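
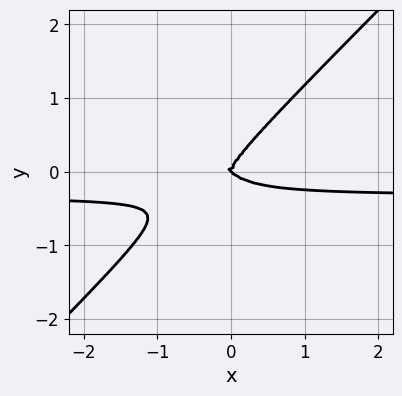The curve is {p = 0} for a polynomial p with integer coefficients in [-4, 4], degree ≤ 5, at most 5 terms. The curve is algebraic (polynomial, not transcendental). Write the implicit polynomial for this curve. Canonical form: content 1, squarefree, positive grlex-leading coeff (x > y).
deg p = 4. The shape is more complex than any degree-3 curve.
Observable constraints: it meets the y-axis at y = 0 (among the integer gridlines); it meets the x-axis at x = 0 (among the integer gridlines).
Solving for integer coefficients yields p as stated.

3*x^3*y - 3*y^4 + x^3 + x^2*y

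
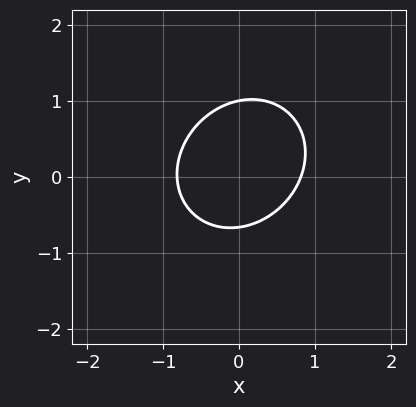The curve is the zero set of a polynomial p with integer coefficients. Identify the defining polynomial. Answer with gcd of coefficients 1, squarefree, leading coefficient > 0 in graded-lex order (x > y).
3*x^2 - x*y + 3*y^2 - y - 2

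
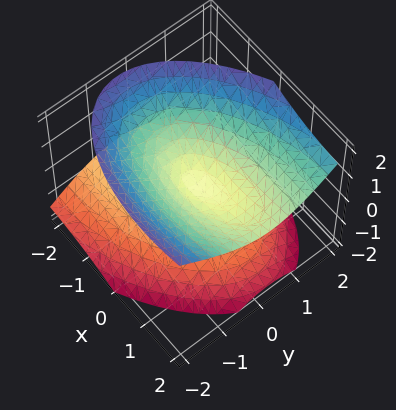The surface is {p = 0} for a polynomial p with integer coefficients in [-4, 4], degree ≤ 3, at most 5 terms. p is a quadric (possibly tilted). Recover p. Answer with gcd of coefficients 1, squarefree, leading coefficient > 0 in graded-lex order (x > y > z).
(a) deg p = 2.
(b) Reading off the gridlines: one x-axis crossing is at x = 0; it meets the z-axis at z = 0 (among the integer gridlines); it meets the y-axis at y = 0 (among the integer gridlines).
(c) Fitting integer coefficients to these (and the overall shape) gives p.

x^2 - x*y - 2*x*z + 3*y^2 - 3*z^2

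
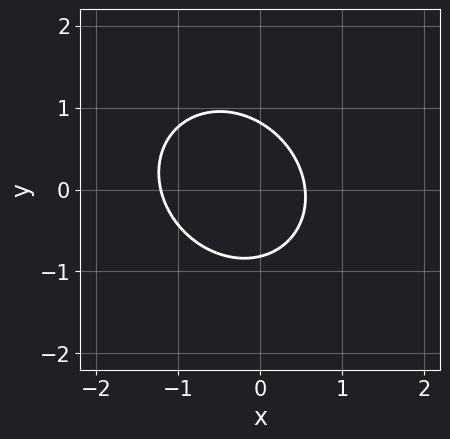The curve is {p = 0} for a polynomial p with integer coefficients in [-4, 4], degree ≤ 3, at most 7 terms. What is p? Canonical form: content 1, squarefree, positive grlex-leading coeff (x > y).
(a) Degree: no degree-1 curve has this shape, so deg p = 2.
(b) Solving for integer coefficients yields p as stated.

3*x^2 + x*y + 3*y^2 + 2*x - 2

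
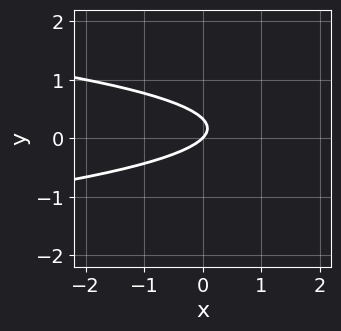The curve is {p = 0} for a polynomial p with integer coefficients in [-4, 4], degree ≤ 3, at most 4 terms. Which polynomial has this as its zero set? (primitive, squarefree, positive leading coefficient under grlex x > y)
First, degree: a generic line meets the curve in up to 2 points, so deg p = 2.
Then, observable constraints: it crosses the x-axis at the gridline x = 0; it crosses the y-axis at the gridline y = 0.
Finally, solving for integer coefficients yields p as stated.

3*y^2 + x - y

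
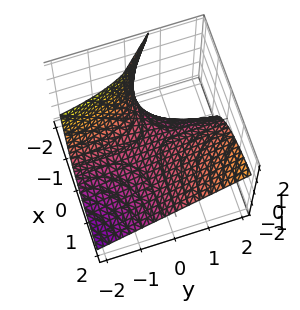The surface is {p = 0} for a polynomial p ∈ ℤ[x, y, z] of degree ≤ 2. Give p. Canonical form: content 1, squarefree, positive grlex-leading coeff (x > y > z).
Degree: a generic line meets the surface in up to 2 points, so deg p = 2.
From the visible intercepts: every point of the y-axis in the box is on the surface; it crosses the z-axis at the gridline z = 0; the visible x-axis segment lies entirely on the surface.
Solving for integer coefficients yields p as stated.

2*x*y - 2*x*z - 3*z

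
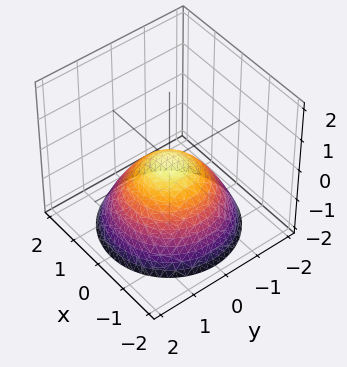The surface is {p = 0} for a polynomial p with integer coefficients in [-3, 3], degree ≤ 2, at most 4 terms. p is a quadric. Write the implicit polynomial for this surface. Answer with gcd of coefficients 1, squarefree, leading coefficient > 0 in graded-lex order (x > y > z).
2*x^2 + 2*y^2 + 3*z

First, degree: a paraboloid; a quadric, so deg p = 2.
Then, symmetries: the z-axis is an axis of rotation, so x and y enter only as x² + y².
Next, against the integer gridlines: it meets the z-axis at z = 0 (among the integer gridlines); it crosses the y-axis at the gridline y = 0.
Finally, assembling these constraints gives the stated polynomial.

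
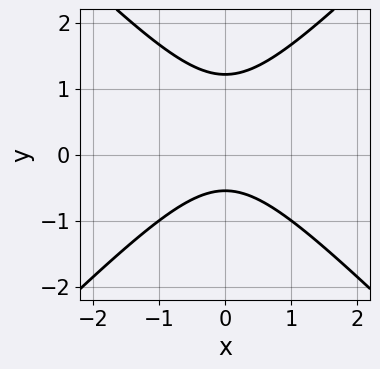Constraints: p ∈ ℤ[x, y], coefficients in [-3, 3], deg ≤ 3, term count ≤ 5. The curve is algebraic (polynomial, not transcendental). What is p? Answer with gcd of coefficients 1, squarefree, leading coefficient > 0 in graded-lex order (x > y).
3*x^2 - 3*y^2 + 2*y + 2

The degree is 2 — no degree-1 curve has this shape.
Symmetries: the x ↦ −x reflection is a symmetry, so x appears only in even powers.
From the visible intercepts: the curve avoids every integer x-axis point in the box.
Fitting integer coefficients to these (and the overall shape) gives p.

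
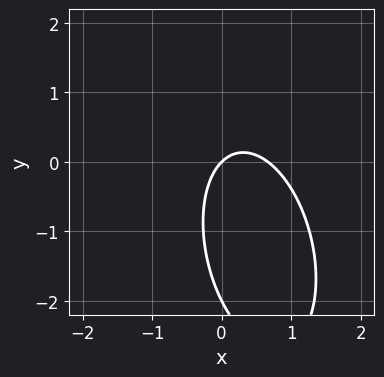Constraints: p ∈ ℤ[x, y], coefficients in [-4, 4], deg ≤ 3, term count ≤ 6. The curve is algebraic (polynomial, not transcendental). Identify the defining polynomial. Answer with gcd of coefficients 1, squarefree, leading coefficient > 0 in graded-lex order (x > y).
3*x^2 + x*y + y^2 - 2*x + 2*y

1. deg p = 2. No degree-1 curve has this shape.
2. Checking where it meets the axes: it crosses the x-axis at the gridline x = 0; among the integer gridlines, it crosses the y-axis at y ∈ {-2, 0}.
3. Together with the visible shape, these determine p as stated.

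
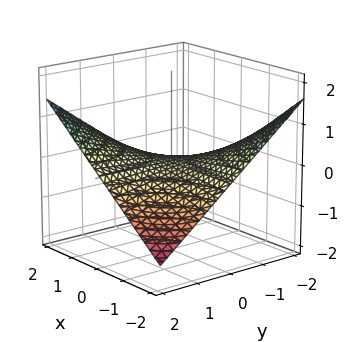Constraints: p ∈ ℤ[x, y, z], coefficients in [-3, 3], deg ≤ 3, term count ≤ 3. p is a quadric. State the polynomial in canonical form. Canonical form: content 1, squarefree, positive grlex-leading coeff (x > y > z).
x*y - 3*z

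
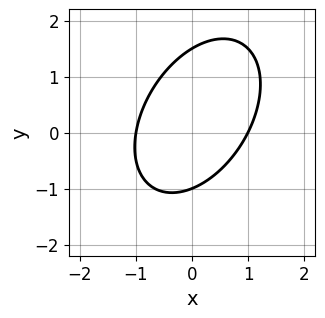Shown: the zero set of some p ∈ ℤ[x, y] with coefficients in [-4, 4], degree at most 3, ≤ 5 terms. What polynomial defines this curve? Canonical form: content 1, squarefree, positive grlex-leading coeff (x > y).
3*x^2 - 2*x*y + 2*y^2 - y - 3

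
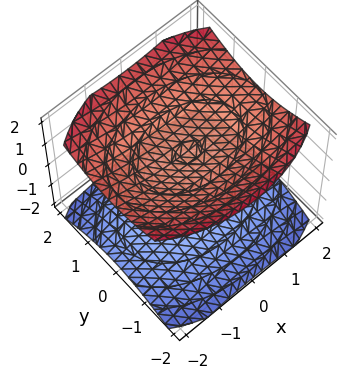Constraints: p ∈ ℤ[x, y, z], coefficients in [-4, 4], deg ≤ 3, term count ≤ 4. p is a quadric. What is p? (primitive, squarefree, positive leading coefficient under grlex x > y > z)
1. There are 2 components. They look like related sheets of one shape, so recover p as a whole.
2. deg p = 2. Two separate bowl-shaped sheets opening away from each other; a quadric.
3. Symmetries: the x ↦ −x reflection is a symmetry, so x appears only in even powers; the y ↦ −y reflection is a symmetry, so y appears only in even powers; mirror symmetry z ↦ −z ⇒ only even powers of z.
4. From the axis intercepts and sections: among the integer gridlines, it crosses the z-axis at z ∈ {-1, 1}; the surface avoids every integer x-axis point in the box; it misses every integer gridline on the y-axis.
5. These observations pin down the coefficients.

x^2 + 2*y^2 - 3*z^2 + 3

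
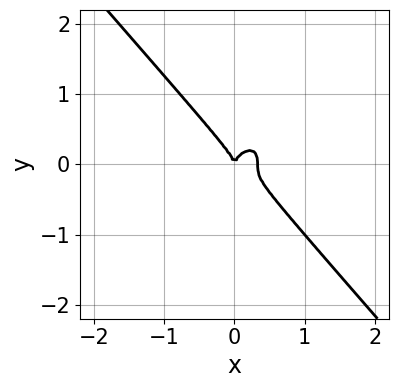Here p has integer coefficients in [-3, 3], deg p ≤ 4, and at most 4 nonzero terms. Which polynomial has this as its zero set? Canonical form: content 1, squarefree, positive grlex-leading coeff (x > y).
3*x^3 + 2*y^3 - x^2

First, deg p = 3. The shape is more complex than any degree-2 curve.
Next, checking where it meets the axes: it meets the x-axis at x = 0 (among the integer gridlines); it meets the y-axis at y = 0 (among the integer gridlines).
Finally, assembling these constraints gives the stated polynomial.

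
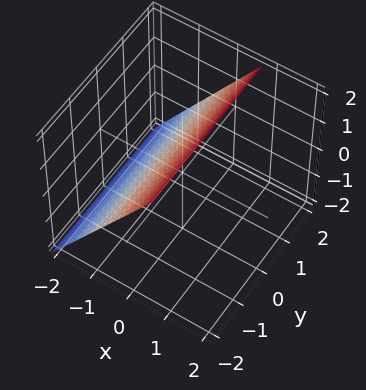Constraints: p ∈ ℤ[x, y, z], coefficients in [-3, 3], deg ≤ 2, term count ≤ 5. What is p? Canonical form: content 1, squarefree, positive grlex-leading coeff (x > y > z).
3*x - 2*z + 2

(a) Degree: the surface is flat (a plane), so deg p = 1.
(b) From the visible intercepts: it meets the z-axis at z = 1 (among the integer gridlines); the surface avoids every integer y-axis point in the box.
(c) Solving for integer coefficients yields p as stated.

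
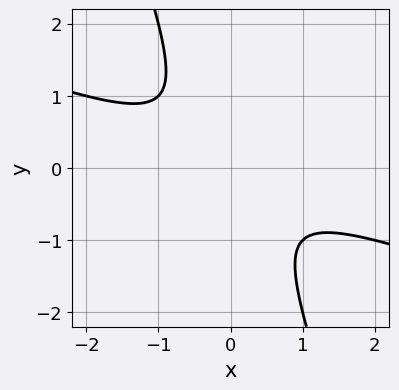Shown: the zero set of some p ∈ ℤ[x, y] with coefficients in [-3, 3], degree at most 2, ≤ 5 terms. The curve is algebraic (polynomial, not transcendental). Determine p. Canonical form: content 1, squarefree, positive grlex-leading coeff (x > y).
x^2 + 3*x*y + y^2 + 1

1. deg p = 2. A generic line meets the curve in up to 2 points.
2. Reading off the gridlines: no x-intercept at any integer in the box; no y-intercept at any integer in the box.
3. Matching integer coefficients to the picture gives p.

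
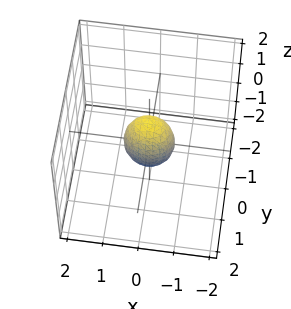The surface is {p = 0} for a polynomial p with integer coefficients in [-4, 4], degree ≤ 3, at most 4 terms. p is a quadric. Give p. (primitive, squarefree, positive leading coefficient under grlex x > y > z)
(a) Degree: a closed, bounded, convex surface; a quadric, so deg p = 2.
(b) Symmetries: it's symmetric under z → −z, forcing even powers of z; it's symmetric under y → −y, forcing even powers of y; it's symmetric under x → −x, forcing even powers of x.
(c) Checking where it meets the axes: among the integer gridlines, it crosses the z-axis at z ∈ {-1, 1}.
(d) Solving for integer coefficients yields p as stated.

2*x^2 + 3*y^2 + z^2 - 1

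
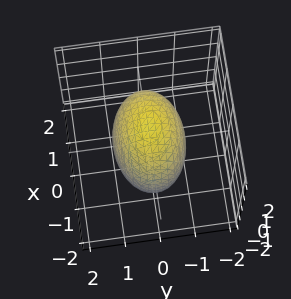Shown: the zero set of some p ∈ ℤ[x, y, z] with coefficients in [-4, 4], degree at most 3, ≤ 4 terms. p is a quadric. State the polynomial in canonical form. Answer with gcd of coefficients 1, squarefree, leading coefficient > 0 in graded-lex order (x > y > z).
Degree: bounded and convex; a quadric, so deg p = 2.
Symmetries: the x ↦ −x reflection is a symmetry, so x appears only in even powers; the z ↦ −z reflection is a symmetry, so z appears only in even powers; the y ↦ −y reflection is a symmetry, so y appears only in even powers.
Observable constraints: among the integer gridlines, it crosses the y-axis at y ∈ {-1, 1}.
The integer polynomial consistent with all of this is the stated p.

x^2 + 2*y^2 + z^2 - 2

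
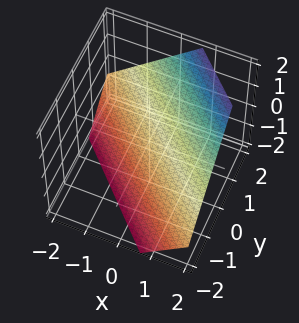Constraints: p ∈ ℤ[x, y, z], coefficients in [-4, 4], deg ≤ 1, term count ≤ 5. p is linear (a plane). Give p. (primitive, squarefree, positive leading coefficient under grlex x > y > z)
The degree is 1 — every cross-section is a straight line — this is a plane.
Matching integer coefficients to the picture gives p.

3*x + 3*y - 3*z - 2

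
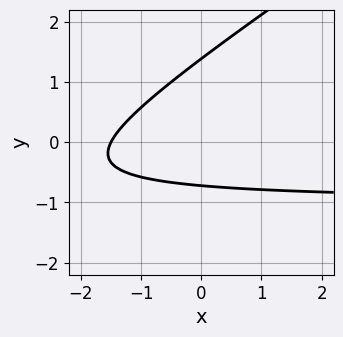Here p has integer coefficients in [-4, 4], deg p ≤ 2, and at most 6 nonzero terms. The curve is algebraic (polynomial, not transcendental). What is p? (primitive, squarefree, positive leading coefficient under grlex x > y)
1. Degree: a generic line meets the curve in up to 2 points, so deg p = 2.
2. Matching integer coefficients to the picture gives p.

2*x*y - 3*y^2 + 2*x + 2*y + 3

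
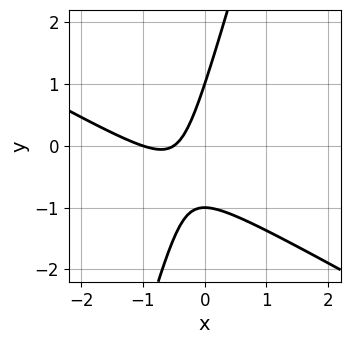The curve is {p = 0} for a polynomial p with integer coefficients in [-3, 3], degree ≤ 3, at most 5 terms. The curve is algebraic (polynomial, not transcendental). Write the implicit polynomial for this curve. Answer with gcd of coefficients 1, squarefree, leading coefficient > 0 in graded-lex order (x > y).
2*x^2 + 3*x*y - y^2 + 3*x + 1

(a) Degree: a generic line meets the curve in up to 2 points, so deg p = 2.
(b) From the axis intercepts and sections: one x-axis crossing is at x = -1; the y-axis gridline crossings are at y ∈ {-1, 1}.
(c) The integer polynomial consistent with all of this is the stated p.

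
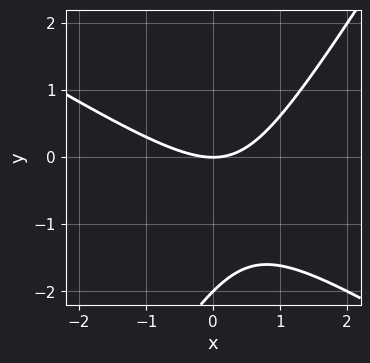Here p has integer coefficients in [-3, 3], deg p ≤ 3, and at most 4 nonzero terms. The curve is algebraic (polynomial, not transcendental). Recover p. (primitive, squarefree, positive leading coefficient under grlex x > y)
x^2 + x*y - y^2 - 2*y

Degree: no degree-1 curve has this shape, so deg p = 2.
Against the integer gridlines: among the integer gridlines, it crosses the y-axis at y ∈ {-2, 0}; one x-axis crossing is at x = 0.
Together with the visible shape, these determine p as stated.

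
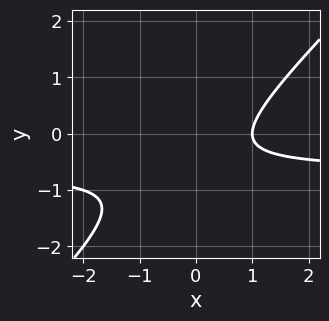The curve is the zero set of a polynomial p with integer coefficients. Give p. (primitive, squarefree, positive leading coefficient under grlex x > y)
3*x*y - 3*y^2 + 2*x - 3*y - 2

1. The degree is 2 — a generic line meets the curve in up to 2 points.
2. Observable constraints: it misses every integer gridline on the y-axis; one x-axis crossing is at x = 1.
3. Solving for integer coefficients yields p as stated.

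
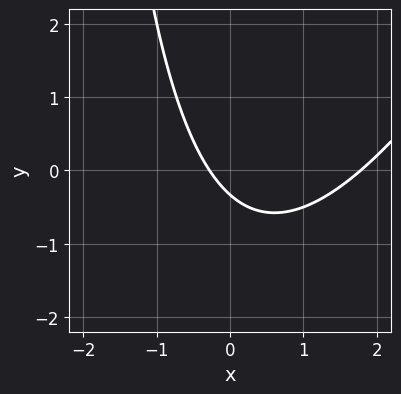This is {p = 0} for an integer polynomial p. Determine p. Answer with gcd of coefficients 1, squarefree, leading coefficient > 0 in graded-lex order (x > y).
First, degree: no degree-1 curve has this shape, so deg p = 2.
Finally, putting this together gives p.

2*x^2 - x*y - 3*x - 3*y - 1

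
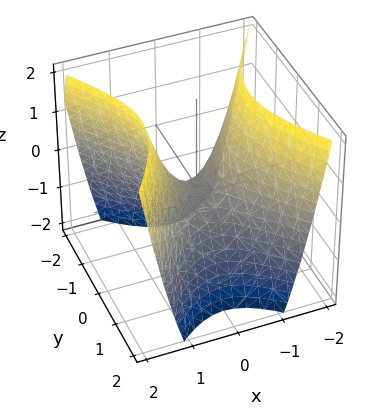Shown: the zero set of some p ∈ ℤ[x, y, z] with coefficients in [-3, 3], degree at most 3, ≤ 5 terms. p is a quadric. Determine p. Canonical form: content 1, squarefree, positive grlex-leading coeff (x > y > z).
3*x^2 - 2*y^2 - 2*z

1. The degree is 2 — a hyperbolic paraboloid; a quadric.
2. Symmetries: mirror symmetry x ↦ −x ⇒ only even powers of x; the y ↦ −y reflection is a symmetry, so y appears only in even powers.
3. From the visible intercepts: it crosses the x-axis at the gridline x = 0; it meets the z-axis at z = 0 (among the integer gridlines); one y-axis crossing is at y = 0.
4. Matching integer coefficients to the picture gives p.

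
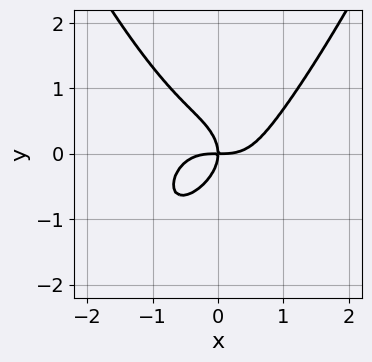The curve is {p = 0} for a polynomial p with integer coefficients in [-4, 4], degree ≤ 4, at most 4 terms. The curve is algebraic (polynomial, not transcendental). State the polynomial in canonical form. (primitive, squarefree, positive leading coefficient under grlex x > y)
First, degree: no degree-3 curve has this shape, so deg p = 4.
Next, against the integer gridlines: one y-axis crossing is at y = 0; one x-axis crossing is at x = 0.
Finally, solving for integer coefficients yields p as stated.

x^4 - y^3 - x*y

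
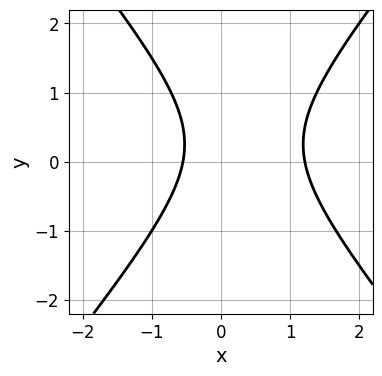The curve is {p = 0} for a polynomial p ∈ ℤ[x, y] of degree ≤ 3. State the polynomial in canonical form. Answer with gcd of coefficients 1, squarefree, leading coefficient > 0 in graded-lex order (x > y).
3*x^2 - 2*y^2 - 2*x + y - 2

(a) Degree: no degree-1 curve has this shape, so deg p = 2.
(b) Checking where it meets the axes: it misses every integer gridline on the y-axis.
(c) The integer polynomial consistent with all of this is the stated p.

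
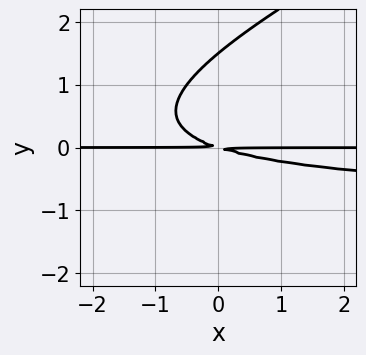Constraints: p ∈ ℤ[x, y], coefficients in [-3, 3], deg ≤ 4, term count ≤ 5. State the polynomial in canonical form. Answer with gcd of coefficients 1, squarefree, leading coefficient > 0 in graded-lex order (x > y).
First, deg p = 3. The shape is more complex than any degree-2 curve.
Next, against the integer gridlines: every point of the x-axis in the box is on the curve.
Finally, matching integer coefficients to the picture gives p.

x*y^2 - 2*y^3 + x*y + 3*y^2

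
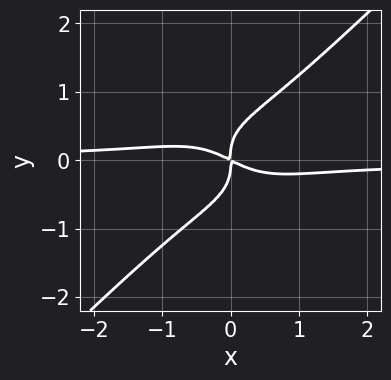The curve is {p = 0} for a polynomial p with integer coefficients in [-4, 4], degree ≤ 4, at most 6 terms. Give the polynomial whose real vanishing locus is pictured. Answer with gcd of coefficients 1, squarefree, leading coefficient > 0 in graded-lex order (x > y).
(a) The degree is 4 — the shape is more complex than any degree-3 curve.
(b) Reading off the gridlines: it meets the x-axis at x = 0 (among the integer gridlines); one y-axis crossing is at y = 0.
(c) Assembling these constraints gives the stated polynomial.

3*x^3*y - 3*y^4 + x^2 + 2*x*y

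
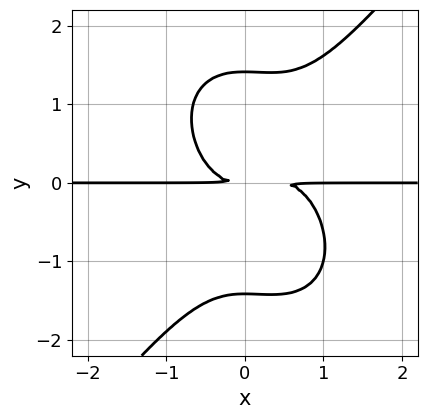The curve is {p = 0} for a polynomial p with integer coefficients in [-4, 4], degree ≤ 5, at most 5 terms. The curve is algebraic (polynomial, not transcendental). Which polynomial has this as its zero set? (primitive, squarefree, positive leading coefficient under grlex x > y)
2*x^3*y - y^4 - x^2*y + 2*y^2

1. deg p = 4. No degree-3 curve has this shape.
2. Against the integer gridlines: the visible x-axis segment lies entirely on the curve.
3. Fitting integer coefficients to these (and the overall shape) gives p.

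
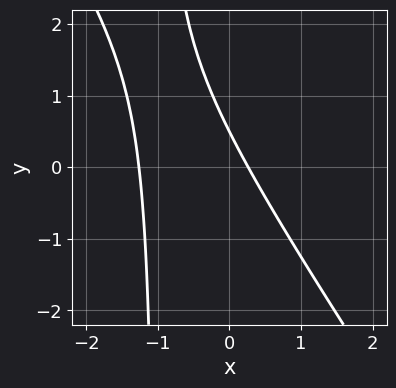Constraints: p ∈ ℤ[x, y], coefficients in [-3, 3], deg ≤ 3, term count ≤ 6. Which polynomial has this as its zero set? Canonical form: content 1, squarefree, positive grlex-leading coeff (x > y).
3*x^2 + 2*x*y + 3*x + 2*y - 1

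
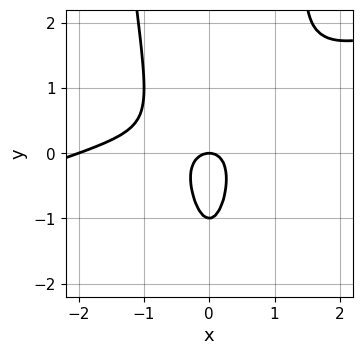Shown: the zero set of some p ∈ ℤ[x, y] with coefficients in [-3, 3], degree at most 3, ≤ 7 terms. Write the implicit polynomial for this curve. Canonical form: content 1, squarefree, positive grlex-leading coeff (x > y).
x^3 - 3*x^2*y + 2*x^2 + y^2 + y

Degree: a generic line meets the curve in up to 3 points, so deg p = 3.
Reading off the gridlines: the y-axis gridline crossings are at y ∈ {-1, 0}; among the integer gridlines, it crosses the x-axis at x ∈ {-2, 0}.
Assembling these constraints gives the stated polynomial.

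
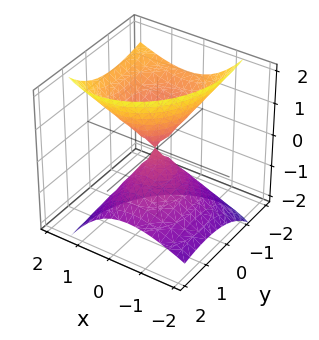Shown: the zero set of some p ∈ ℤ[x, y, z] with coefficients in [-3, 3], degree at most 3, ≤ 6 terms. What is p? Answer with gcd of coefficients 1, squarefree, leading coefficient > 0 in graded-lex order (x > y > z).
First, there are 2 components. Treating them together as one polynomial.
Next, deg p = 2. The shape is more complex than any degree-1 surface.
Next, from the axis intercepts and sections: it crosses the y-axis at the gridline y = 0; one x-axis crossing is at x = 0.
Finally, assembling these constraints gives the stated polynomial.

3*x^2 - 3*x*z + 2*y^2 + 3*y*z - 2*z^2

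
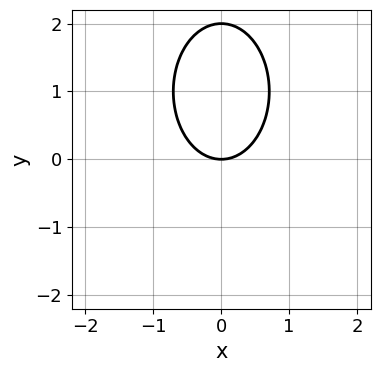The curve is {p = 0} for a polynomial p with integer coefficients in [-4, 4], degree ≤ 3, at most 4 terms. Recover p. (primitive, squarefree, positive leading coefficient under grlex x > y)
(a) The degree is 2 — a generic line meets the curve in up to 2 points.
(b) Symmetries: mirror symmetry x ↦ −x ⇒ only even powers of x.
(c) From the axis intercepts and sections: the y-axis gridline crossings are at y ∈ {0, 2}; it crosses the x-axis at the gridline x = 0.
(d) Matching integer coefficients to the picture gives p.

2*x^2 + y^2 - 2*y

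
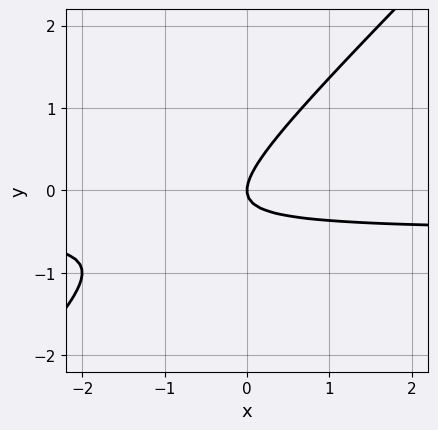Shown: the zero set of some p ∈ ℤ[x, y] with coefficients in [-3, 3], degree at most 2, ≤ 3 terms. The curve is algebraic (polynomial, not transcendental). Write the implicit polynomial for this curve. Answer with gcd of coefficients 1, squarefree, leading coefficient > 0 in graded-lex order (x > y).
2*x*y - 2*y^2 + x

First, degree: no degree-1 curve has this shape, so deg p = 2.
Then, against the integer gridlines: it meets the y-axis at y = 0 (among the integer gridlines); it meets the x-axis at x = 0 (among the integer gridlines).
Finally, these observations pin down the coefficients.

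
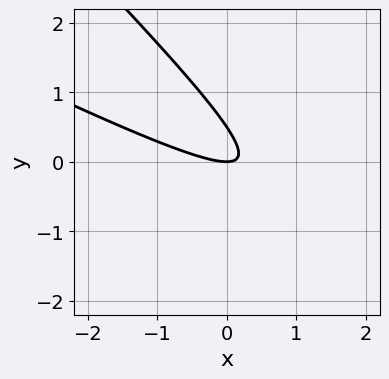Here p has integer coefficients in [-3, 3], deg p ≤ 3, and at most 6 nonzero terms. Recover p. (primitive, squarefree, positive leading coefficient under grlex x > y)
Degree: the shape is more complex than any degree-1 curve, so deg p = 2.
From the visible intercepts: it meets the x-axis at x = 0 (among the integer gridlines); one y-axis crossing is at y = 0.
Solving for integer coefficients yields p as stated.

x^2 + 3*x*y + 2*y^2 - y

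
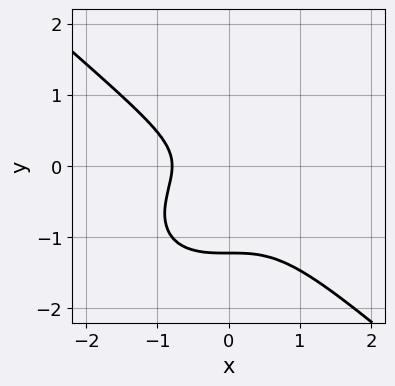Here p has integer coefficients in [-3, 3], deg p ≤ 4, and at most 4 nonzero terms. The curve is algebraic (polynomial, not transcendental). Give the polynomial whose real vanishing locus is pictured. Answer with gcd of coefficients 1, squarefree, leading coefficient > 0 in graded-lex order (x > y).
First, degree: a generic line meets the curve in up to 3 points, so deg p = 3.
Finally, putting this together gives p.

2*x^3 + 3*y^3 + 3*y^2 + 1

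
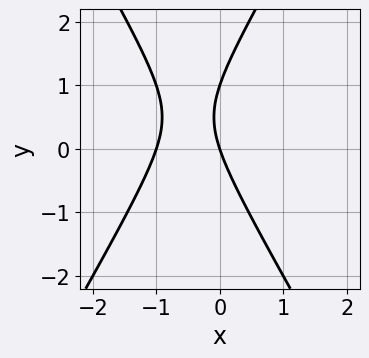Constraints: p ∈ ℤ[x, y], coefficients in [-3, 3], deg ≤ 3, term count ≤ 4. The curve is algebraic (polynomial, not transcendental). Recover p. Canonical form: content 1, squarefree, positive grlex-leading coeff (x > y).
3*x^2 - y^2 + 3*x + y

(a) deg p = 2.
(b) From the visible intercepts: among the integer gridlines, it crosses the y-axis at y ∈ {0, 1}; the x-axis gridline crossings are at x ∈ {-1, 0}.
(c) The integer polynomial consistent with all of this is the stated p.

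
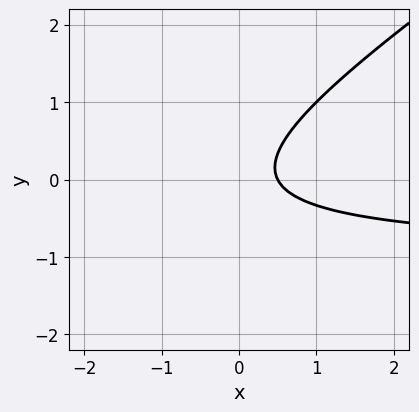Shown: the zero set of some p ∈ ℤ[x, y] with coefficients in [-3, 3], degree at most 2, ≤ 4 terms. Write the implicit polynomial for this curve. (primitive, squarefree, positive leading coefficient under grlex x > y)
2*x*y - 3*y^2 + 2*x - 1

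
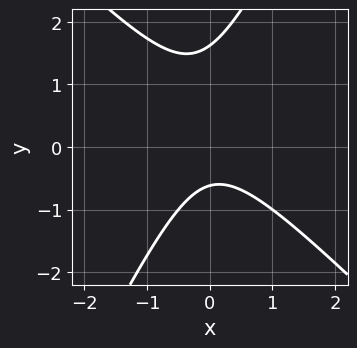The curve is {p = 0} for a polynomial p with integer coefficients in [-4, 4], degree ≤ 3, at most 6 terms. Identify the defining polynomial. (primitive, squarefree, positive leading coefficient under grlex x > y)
(a) Degree: the shape is more complex than any degree-1 curve, so deg p = 2.
(b) Observable constraints: no x-intercept at any integer in the box.
(c) Putting this together gives p.

2*x^2 + x*y - y^2 + y + 1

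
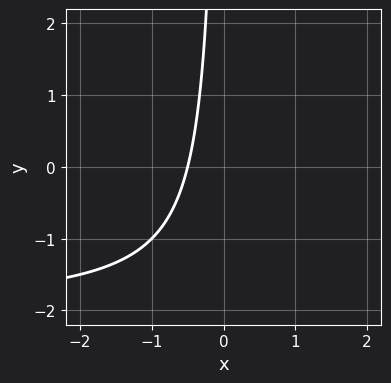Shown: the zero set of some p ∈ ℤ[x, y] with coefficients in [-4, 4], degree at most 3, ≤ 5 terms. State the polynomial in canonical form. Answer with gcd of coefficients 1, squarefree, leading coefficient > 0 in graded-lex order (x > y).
x*y + 2*x + 1

First, the degree is 2 — no degree-1 curve has this shape.
Next, from the axis intercepts and sections: the curve avoids every integer y-axis point in the box.
Finally, putting this together gives p.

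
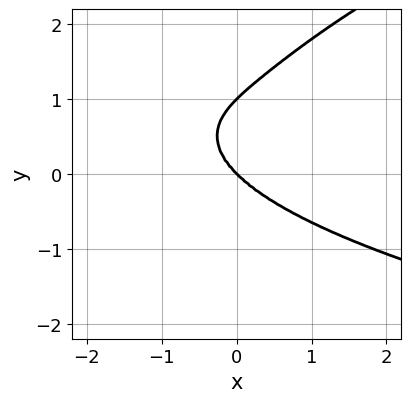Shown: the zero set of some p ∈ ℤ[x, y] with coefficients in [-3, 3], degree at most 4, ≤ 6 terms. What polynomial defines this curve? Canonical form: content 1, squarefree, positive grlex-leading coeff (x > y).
2*x^2*y^2 - 3*x*y^3 + 3*y^4 - 3*x^3 - 3*y^3

(a) Degree: the shape is more complex than any degree-3 curve, so deg p = 4.
(b) From the visible intercepts: the y-axis gridline crossings are at y ∈ {0, 1}; it crosses the x-axis at the gridline x = 0.
(c) These observations pin down the coefficients.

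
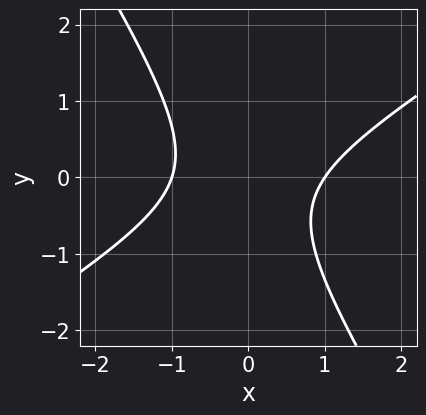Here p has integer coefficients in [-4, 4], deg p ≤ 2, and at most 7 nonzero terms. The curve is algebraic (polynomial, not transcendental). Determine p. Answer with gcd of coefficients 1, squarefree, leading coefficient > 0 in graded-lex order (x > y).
The degree is 2 — no degree-1 curve has this shape.
Against the integer gridlines: the x-axis gridline crossings are at x ∈ {-1, 1}; no y-intercept at any integer in the box.
Fitting integer coefficients to these (and the overall shape) gives p.

3*x^2 - 3*x*y - 3*y^2 - y - 3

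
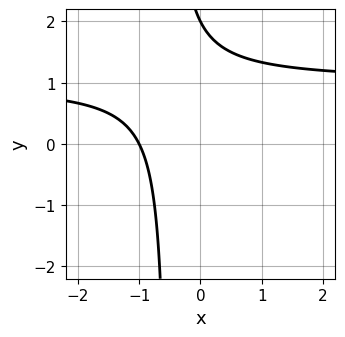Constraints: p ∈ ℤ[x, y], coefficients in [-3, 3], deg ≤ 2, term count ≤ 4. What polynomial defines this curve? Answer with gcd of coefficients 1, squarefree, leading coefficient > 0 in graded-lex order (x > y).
2*x*y - 2*x + y - 2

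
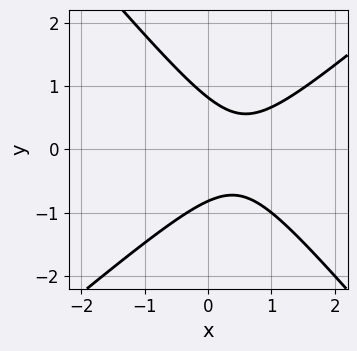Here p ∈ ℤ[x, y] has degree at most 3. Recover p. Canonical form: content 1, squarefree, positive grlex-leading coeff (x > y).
3*x^2 - x*y - 3*y^2 - 3*x + 2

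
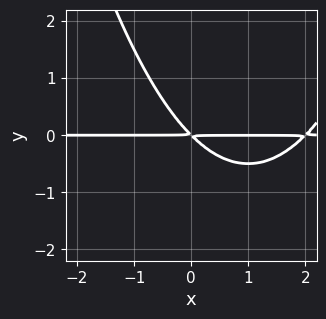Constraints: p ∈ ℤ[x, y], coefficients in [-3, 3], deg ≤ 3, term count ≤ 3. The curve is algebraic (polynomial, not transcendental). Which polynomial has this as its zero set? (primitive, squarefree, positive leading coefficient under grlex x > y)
x^2*y - 2*x*y - 2*y^2

(a) Degree: a generic line meets the curve in up to 3 points, so deg p = 3.
(b) Observable constraints: every point of the x-axis in the box is on the curve.
(c) Together with the visible shape, these determine p as stated.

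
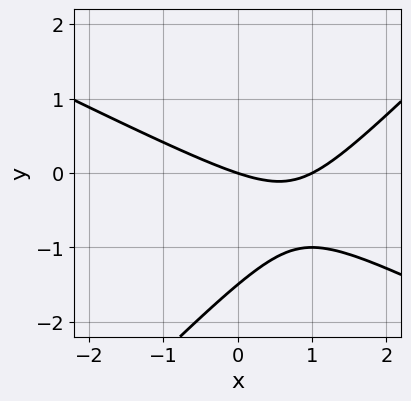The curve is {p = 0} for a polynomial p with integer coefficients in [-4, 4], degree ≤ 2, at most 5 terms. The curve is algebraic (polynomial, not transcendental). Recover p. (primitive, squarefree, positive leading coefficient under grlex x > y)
x^2 + x*y - 2*y^2 - x - 3*y

1. The degree is 2 — no degree-1 curve has this shape.
2. From the visible intercepts: one y-axis crossing is at y = 0; among the integer gridlines, it crosses the x-axis at x ∈ {0, 1}.
3. Assembling these constraints gives the stated polynomial.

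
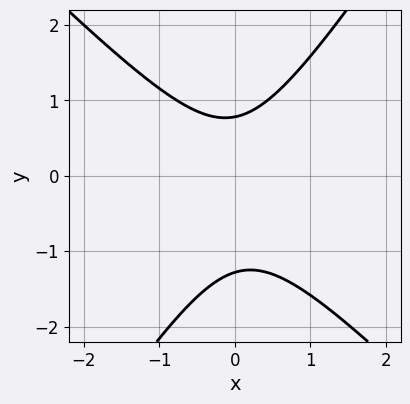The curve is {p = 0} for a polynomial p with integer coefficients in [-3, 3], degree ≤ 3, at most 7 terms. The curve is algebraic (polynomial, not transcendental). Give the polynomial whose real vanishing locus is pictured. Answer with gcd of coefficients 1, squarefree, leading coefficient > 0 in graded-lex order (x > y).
3*x^2 + x*y - 2*y^2 - y + 2

(a) Degree: a generic line meets the curve in up to 2 points, so deg p = 2.
(b) From the axis intercepts and sections: no x-intercept at any integer in the box.
(c) Assembling these constraints gives the stated polynomial.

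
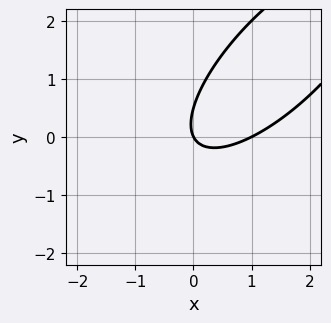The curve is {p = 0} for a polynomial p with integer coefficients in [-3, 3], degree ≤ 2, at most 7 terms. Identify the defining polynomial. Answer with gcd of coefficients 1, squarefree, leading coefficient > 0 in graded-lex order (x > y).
2*x^2 - 3*x*y + 2*y^2 - 2*x - y

(a) The degree is 2 — the shape is more complex than any degree-1 curve.
(b) Checking where it meets the axes: it meets the y-axis at y = 0 (among the integer gridlines); among the integer gridlines, it crosses the x-axis at x ∈ {0, 1}.
(c) Solving for integer coefficients yields p as stated.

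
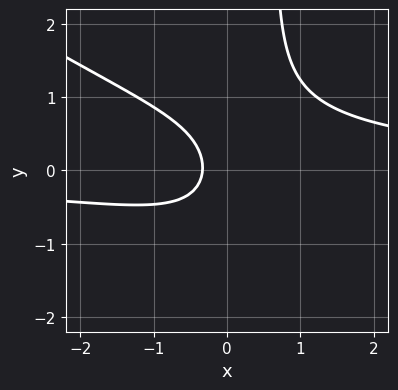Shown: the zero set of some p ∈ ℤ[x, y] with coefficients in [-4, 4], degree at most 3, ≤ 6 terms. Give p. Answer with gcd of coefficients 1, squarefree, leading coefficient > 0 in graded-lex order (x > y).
First, the degree is 3 — no degree-2 curve has this shape.
Next, against the integer gridlines: no y-intercept at any integer in the box.
Finally, matching integer coefficients to the picture gives p.

2*x^2*y + 3*x*y^2 - 2*y^2 - 3*x - 1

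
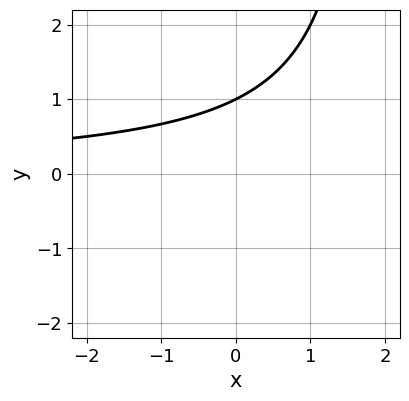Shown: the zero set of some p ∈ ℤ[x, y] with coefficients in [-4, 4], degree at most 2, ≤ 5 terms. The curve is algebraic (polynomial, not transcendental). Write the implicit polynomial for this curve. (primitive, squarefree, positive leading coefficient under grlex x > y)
Degree: a generic line meets the curve in up to 2 points, so deg p = 2.
Against the integer gridlines: it misses every integer gridline on the x-axis; it crosses the y-axis at the gridline y = 1.
Fitting integer coefficients to these (and the overall shape) gives p.

x*y - 2*y + 2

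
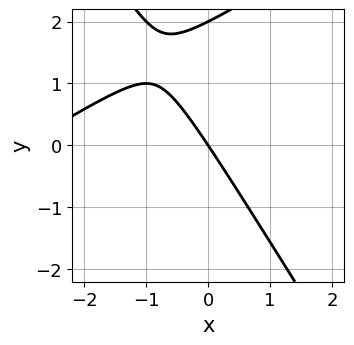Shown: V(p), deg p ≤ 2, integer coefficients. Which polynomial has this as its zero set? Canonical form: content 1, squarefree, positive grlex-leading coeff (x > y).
First, deg p = 2. No degree-1 curve has this shape.
Next, reading off the gridlines: the y-axis gridline crossings are at y ∈ {0, 2}; one x-axis crossing is at x = 0.
Finally, these observations pin down the coefficients.

x^2 - x*y - y^2 + 3*x + 2*y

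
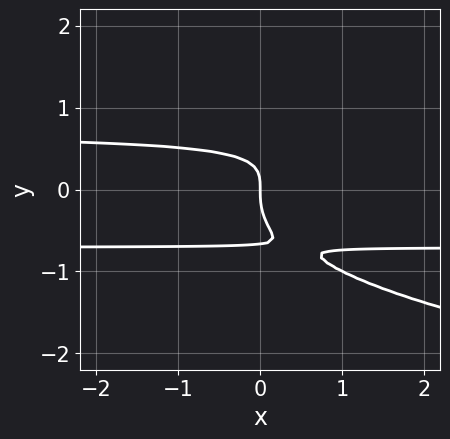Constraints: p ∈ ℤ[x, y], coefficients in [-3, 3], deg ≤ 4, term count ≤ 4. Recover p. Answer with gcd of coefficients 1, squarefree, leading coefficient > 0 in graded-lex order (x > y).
3*y^4 - 2*x*y^2 + 2*y^3 + x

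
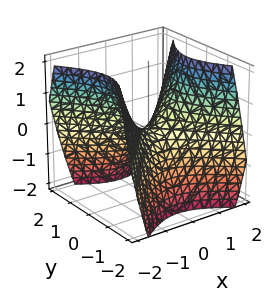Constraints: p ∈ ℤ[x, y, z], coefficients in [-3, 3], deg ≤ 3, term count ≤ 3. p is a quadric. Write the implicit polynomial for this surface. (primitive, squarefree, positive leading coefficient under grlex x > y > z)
(a) deg p = 2.
(b) Symmetries: mirror symmetry x ↦ −x ⇒ only even powers of x; it's symmetric under y → −y, forcing even powers of y.
(c) Checking where it meets the axes: it meets the z-axis at z = 0 (among the integer gridlines); one y-axis crossing is at y = 0; it meets the x-axis at x = 0 (among the integer gridlines).
(d) The integer polynomial consistent with all of this is the stated p.

x^2 - y^2 - z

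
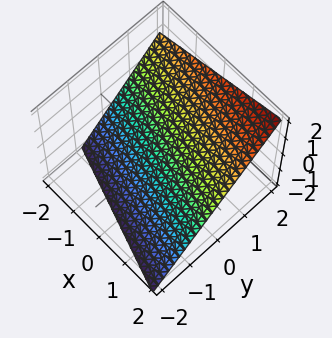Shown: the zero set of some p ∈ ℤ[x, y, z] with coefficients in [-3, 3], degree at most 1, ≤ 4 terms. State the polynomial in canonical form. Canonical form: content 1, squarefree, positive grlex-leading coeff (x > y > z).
x + 3*y - 3*z - 2

1. The degree is 1 — the surface is flat (a plane).
2. Reading off the gridlines: it meets the x-axis at x = 2 (among the integer gridlines).
3. The integer polynomial consistent with all of this is the stated p.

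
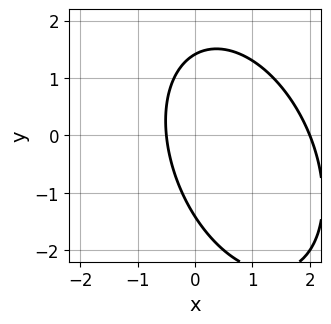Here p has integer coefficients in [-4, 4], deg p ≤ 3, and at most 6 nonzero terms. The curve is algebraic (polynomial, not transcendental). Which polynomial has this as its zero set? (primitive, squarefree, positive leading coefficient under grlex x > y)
2*x^2 + x*y + y^2 - 3*x - 2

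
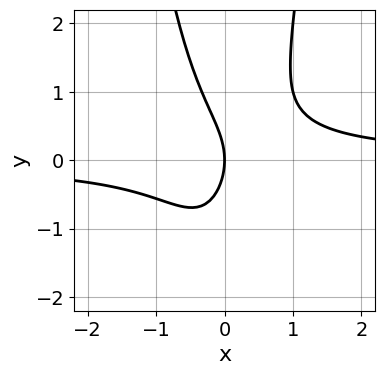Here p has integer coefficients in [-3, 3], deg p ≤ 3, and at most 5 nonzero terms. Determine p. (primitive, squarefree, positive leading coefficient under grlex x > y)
3*x^2*y - y^2 - 2*x

First, the degree is 3 — no degree-2 curve has this shape.
Next, checking where it meets the axes: one y-axis crossing is at y = 0; it meets the x-axis at x = 0 (among the integer gridlines).
Finally, assembling these constraints gives the stated polynomial.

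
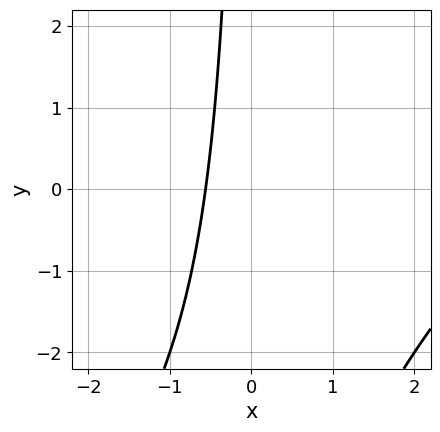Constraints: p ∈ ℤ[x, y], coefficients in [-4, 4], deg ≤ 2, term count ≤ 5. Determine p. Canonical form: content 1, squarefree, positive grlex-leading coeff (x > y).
1. The degree is 2 — no degree-1 curve has this shape.
2. Against the integer gridlines: the curve avoids every integer y-axis point in the box.
3. Matching integer coefficients to the picture gives p.

x^2 - x*y - 3*x - 2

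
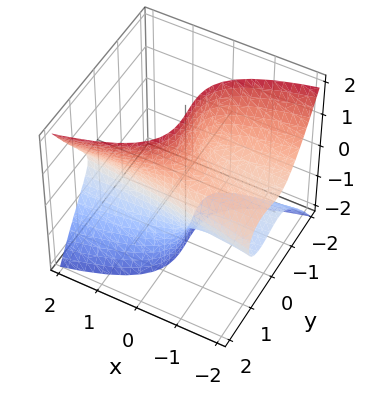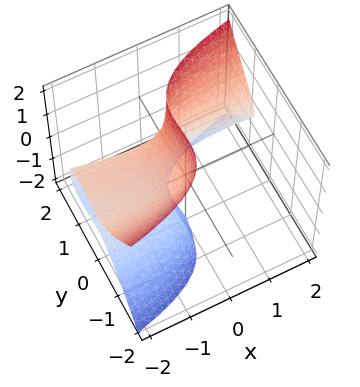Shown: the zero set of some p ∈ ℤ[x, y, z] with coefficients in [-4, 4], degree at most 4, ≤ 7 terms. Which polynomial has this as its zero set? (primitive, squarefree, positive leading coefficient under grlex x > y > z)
x*y^2 - 3*x*z^2 + 3*y^3 - y - 1

First, the degree is 3 — the shape is more complex than any degree-2 surface.
Next, against the integer gridlines: it misses every integer gridline on the z-axis; the surface avoids every integer x-axis point in the box.
Finally, the integer polynomial consistent with all of this is the stated p.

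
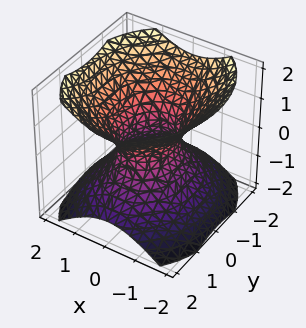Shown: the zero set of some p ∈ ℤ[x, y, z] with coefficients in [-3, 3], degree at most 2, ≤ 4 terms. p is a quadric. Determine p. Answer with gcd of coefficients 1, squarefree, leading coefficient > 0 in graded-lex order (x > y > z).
3*x^2 + 2*y^2 - 3*z^2 - 2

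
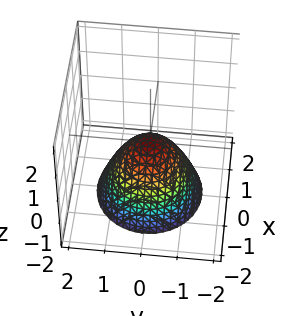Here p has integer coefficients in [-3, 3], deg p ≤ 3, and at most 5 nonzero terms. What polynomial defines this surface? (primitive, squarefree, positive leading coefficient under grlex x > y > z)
x^2 + y^2 + z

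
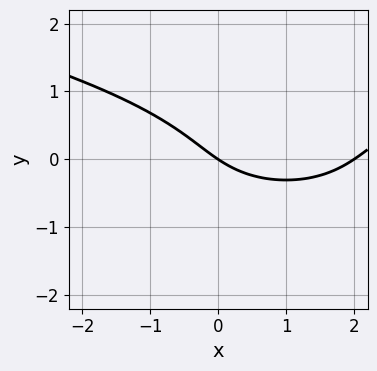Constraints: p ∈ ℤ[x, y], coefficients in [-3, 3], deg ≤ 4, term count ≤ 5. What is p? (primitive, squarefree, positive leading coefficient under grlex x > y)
3*y^3 - x^2 + 2*x + 3*y

(a) deg p = 3. The shape is more complex than any degree-2 curve.
(b) Observable constraints: the x-axis gridline crossings are at x ∈ {0, 2}; one y-axis crossing is at y = 0.
(c) Solving for integer coefficients yields p as stated.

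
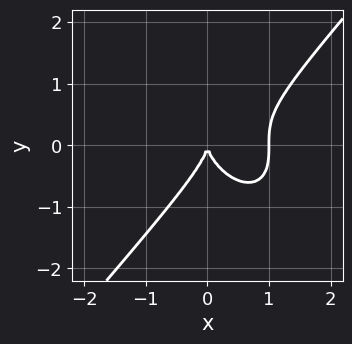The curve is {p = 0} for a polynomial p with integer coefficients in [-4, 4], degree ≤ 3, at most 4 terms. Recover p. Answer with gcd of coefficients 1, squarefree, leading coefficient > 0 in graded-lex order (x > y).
3*x^3 - 2*y^3 - 3*x^2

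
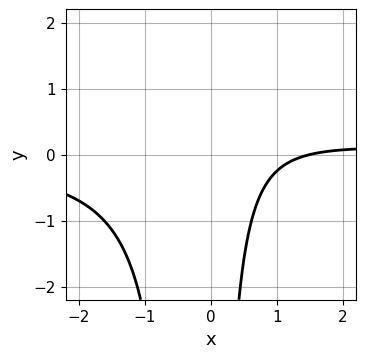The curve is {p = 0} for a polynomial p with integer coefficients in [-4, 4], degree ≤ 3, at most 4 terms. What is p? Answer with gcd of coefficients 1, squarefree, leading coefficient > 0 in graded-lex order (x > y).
3*x^2*y + x*y - 2*x + 3

First, the degree is 3 — no degree-2 curve has this shape.
Then, against the integer gridlines: it misses every integer gridline on the y-axis.
Finally, assembling these constraints gives the stated polynomial.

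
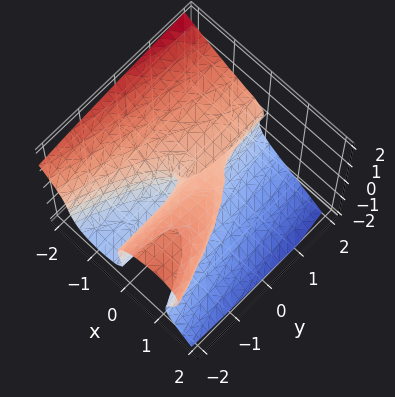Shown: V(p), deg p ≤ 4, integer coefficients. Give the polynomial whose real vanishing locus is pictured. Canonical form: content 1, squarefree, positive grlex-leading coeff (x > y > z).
2*x^3 + 3*z^3 + 2*x*y - 2*x*z - z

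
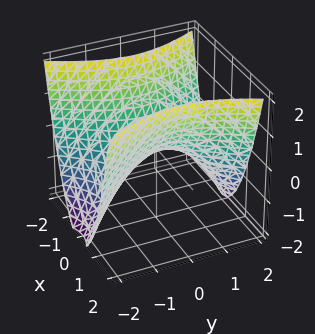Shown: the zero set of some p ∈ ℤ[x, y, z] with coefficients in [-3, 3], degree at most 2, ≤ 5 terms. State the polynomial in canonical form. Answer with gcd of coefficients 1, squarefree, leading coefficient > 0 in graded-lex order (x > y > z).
2*x^2 - y^2 - 2*z

First, deg p = 2.
Then, symmetries: mirror symmetry y ↦ −y ⇒ only even powers of y; the x ↦ −x reflection is a symmetry, so x appears only in even powers.
Then, reading off the gridlines: it crosses the z-axis at the gridline z = 0; it crosses the y-axis at the gridline y = 0; one x-axis crossing is at x = 0.
Finally, solving for integer coefficients yields p as stated.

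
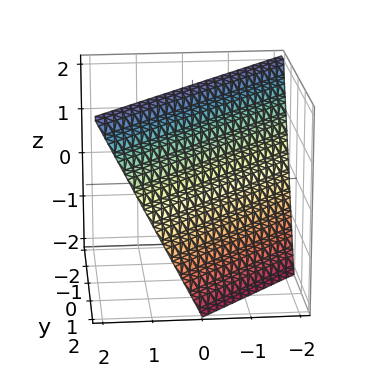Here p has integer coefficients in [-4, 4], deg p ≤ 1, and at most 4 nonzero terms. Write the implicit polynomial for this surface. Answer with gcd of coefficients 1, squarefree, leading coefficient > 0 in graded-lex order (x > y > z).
2*x - 2*y - z + 2

First, deg p = 1.
Next, observable constraints: it meets the x-axis at x = -1 (among the integer gridlines); it meets the y-axis at y = 1 (among the integer gridlines).
Finally, these observations pin down the coefficients.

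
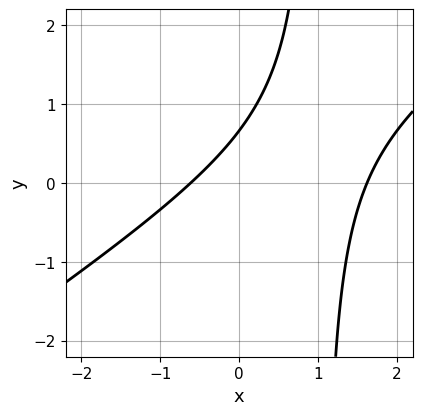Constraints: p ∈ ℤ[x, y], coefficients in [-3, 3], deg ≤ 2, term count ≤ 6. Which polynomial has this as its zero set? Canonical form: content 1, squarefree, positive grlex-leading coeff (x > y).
(a) deg p = 2. The shape is more complex than any degree-1 curve.
(b) Putting this together gives p.

2*x^2 - 3*x*y - 2*x + 3*y - 2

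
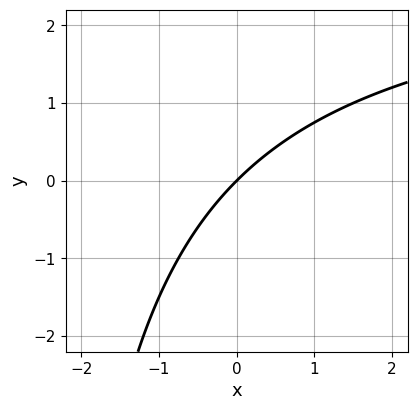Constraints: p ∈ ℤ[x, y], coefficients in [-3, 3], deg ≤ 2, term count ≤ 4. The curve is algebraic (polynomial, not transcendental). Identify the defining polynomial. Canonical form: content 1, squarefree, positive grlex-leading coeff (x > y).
x*y - 3*x + 3*y

First, deg p = 2. A generic line meets the curve in up to 2 points.
Then, from the visible intercepts: it crosses the y-axis at the gridline y = 0; it crosses the x-axis at the gridline x = 0.
Finally, matching integer coefficients to the picture gives p.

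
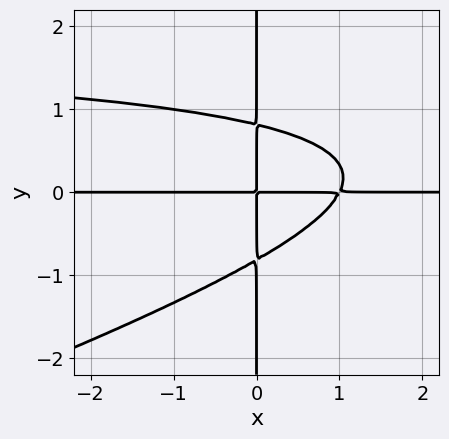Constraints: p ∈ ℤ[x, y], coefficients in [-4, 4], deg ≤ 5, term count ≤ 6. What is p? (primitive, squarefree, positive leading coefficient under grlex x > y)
x^2*y^2 - 3*x*y^3 - 2*x^2*y + 2*x*y

(a) The degree is 4 — a generic line meets the curve in up to 4 points.
(b) Observable constraints: the visible y-axis segment lies entirely on the curve; the visible x-axis segment lies entirely on the curve.
(c) Solving for integer coefficients yields p as stated.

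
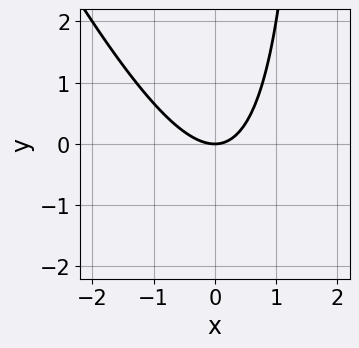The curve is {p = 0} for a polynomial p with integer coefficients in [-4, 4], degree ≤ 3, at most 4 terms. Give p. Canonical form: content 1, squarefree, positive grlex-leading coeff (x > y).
First, degree: the shape is more complex than any degree-1 curve, so deg p = 2.
Next, from the visible intercepts: it meets the x-axis at x = 0 (among the integer gridlines); it meets the y-axis at y = 0 (among the integer gridlines).
Finally, matching integer coefficients to the picture gives p.

2*x^2 + x*y - 2*y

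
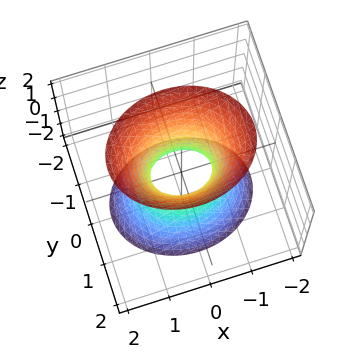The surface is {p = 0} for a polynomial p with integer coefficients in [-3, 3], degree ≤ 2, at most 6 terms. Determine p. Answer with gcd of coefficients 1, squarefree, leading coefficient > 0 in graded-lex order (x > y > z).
1. Degree: one connected sheet with a waist; a quadric, so deg p = 2.
2. Symmetries: mirror symmetry x ↦ −x ⇒ only even powers of x; the y ↦ −y reflection is a symmetry, so y appears only in even powers; mirror symmetry z ↦ −z ⇒ only even powers of z.
3. From the visible intercepts: no z-intercept at any integer in the box.
4. The integer polynomial consistent with all of this is the stated p.

2*x^2 + 3*y^2 - z^2 - 1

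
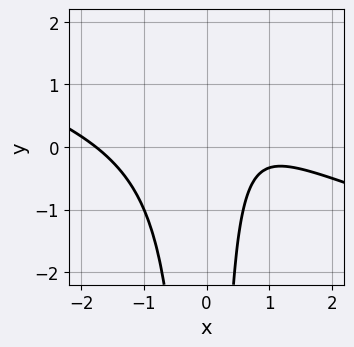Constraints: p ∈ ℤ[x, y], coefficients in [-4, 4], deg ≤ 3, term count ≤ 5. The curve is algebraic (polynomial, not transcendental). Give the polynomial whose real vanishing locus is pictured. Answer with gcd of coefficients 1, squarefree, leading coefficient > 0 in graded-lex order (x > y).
Degree: a generic line meets the curve in up to 3 points, so deg p = 3.
Against the integer gridlines: the curve avoids every integer y-axis point in the box.
The integer polynomial consistent with all of this is the stated p.

x^3 + 3*x^2*y - 2*x + 2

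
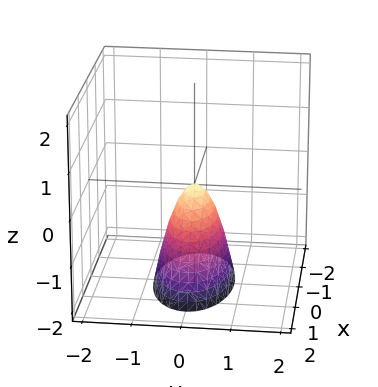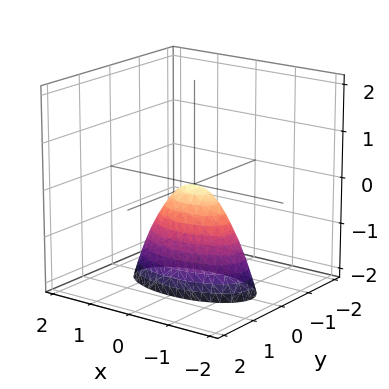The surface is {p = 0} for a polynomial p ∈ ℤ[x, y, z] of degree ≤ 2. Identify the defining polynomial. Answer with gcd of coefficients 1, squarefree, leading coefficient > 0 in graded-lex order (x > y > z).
(a) The degree is 2 — a single bowl opening along one axis; a quadric.
(b) Symmetries: it's symmetric under y → −y, forcing even powers of y; the x ↦ −x reflection is a symmetry, so x appears only in even powers.
(c) From the visible intercepts: one x-axis crossing is at x = 0; it crosses the z-axis at the gridline z = 0.
(d) Assembling these constraints gives the stated polynomial.

x^2 + 3*y^2 + z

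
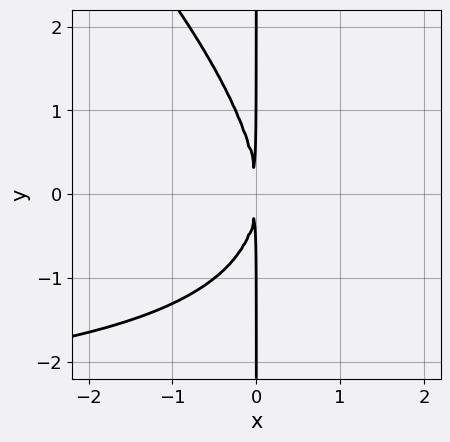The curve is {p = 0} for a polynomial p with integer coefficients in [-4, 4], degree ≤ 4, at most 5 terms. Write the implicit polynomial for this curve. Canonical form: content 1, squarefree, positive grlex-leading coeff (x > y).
x^2*y + x*y^2 + 3*x^2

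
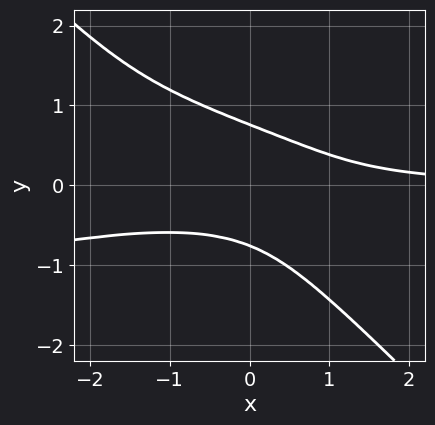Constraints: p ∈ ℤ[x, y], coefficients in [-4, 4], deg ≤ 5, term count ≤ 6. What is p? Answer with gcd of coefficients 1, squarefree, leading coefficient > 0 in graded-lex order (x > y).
3*x*y^3 + 3*y^4 + x^2*y + x*y - 1

Degree: no degree-3 curve has this shape, so deg p = 4.
Reading off the gridlines: it misses every integer gridline on the x-axis.
Together with the visible shape, these determine p as stated.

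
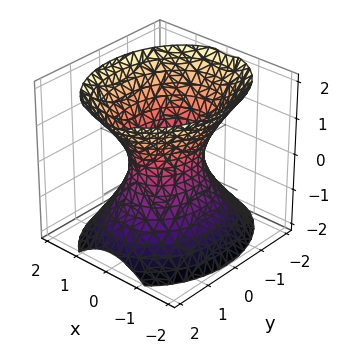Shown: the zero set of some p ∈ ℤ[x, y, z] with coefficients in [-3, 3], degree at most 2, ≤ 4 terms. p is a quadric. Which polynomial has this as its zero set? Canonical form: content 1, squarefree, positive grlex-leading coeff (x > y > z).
3*x^2 + 2*y^2 - 2*z^2 - 2

1. Degree: an hourglass — one-sheet hyperboloid; a quadric, so deg p = 2.
2. Symmetries: the x ↦ −x reflection is a symmetry, so x appears only in even powers; the y ↦ −y reflection is a symmetry, so y appears only in even powers; it's symmetric under z → −z, forcing even powers of z.
3. From the axis intercepts and sections: no z-intercept at any integer in the box; among the integer gridlines, it crosses the y-axis at y ∈ {-1, 1}.
4. Fitting integer coefficients to these (and the overall shape) gives p.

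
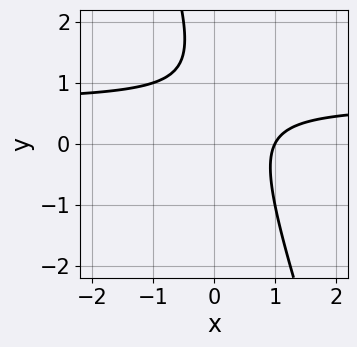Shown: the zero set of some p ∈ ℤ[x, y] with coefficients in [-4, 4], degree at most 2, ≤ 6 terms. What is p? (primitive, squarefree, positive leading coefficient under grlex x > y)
1. The degree is 2 — a generic line meets the curve in up to 2 points.
2. Observable constraints: the curve avoids every integer y-axis point in the box; one x-axis crossing is at x = 1.
3. Together with the visible shape, these determine p as stated.

3*x*y + y^2 - 2*x - 2*y + 2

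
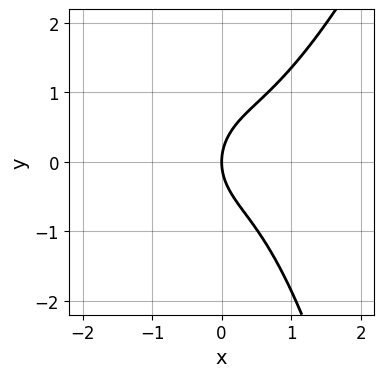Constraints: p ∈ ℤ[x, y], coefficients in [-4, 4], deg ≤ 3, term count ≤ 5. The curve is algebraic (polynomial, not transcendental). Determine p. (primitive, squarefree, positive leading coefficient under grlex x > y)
deg p = 3. The shape is more complex than any degree-2 curve.
Observable constraints: it meets the x-axis at x = 0 (among the integer gridlines); one y-axis crossing is at y = 0.
These observations pin down the coefficients.

3*x^3 - x^2*y - x^2 - 2*y^2 + 3*x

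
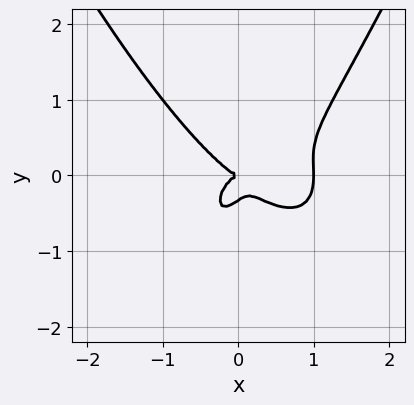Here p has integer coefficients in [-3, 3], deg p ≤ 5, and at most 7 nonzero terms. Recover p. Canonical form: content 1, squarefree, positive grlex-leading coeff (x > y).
First, degree: no degree-3 curve has this shape, so deg p = 4.
Then, observable constraints: one y-axis crossing is at y = 0; among the integer gridlines, it crosses the x-axis at x ∈ {0, 1}.
Finally, the integer polynomial consistent with all of this is the stated p.

3*x^4 - 3*x^3 + 2*x*y^2 - 3*y^3 - y^2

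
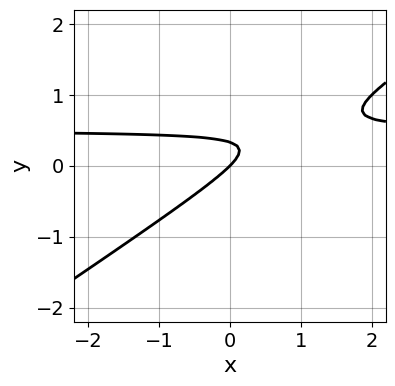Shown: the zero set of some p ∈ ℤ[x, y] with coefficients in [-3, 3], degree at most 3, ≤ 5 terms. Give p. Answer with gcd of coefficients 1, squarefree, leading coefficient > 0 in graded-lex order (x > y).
2*x*y - 3*y^2 - x + y

Degree: a generic line meets the curve in up to 2 points, so deg p = 2.
Checking where it meets the axes: it meets the y-axis at y = 0 (among the integer gridlines); it crosses the x-axis at the gridline x = 0.
Together with the visible shape, these determine p as stated.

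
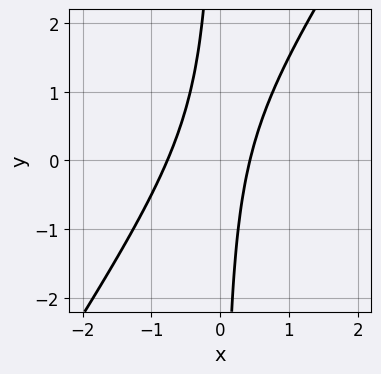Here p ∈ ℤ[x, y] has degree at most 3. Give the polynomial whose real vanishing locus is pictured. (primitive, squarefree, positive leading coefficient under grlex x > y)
3*x^2 - 2*x*y + x - 1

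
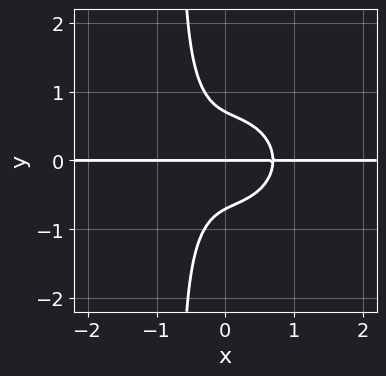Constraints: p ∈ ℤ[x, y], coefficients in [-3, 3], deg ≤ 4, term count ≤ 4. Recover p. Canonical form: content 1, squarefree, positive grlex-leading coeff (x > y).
The degree is 4 — a generic line meets the curve in up to 4 points.
From the axis intercepts and sections: every point of the x-axis in the box is on the curve; it meets the y-axis at y = 0 (among the integer gridlines).
Putting this together gives p.

3*x^3*y + 3*x*y^3 + 2*y^3 - y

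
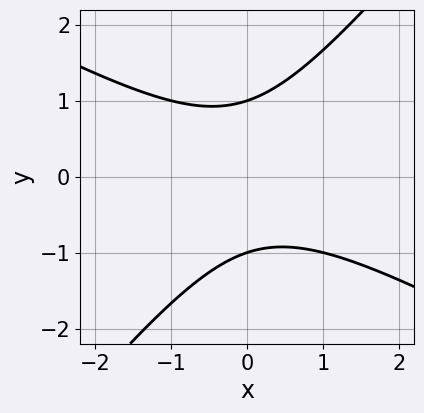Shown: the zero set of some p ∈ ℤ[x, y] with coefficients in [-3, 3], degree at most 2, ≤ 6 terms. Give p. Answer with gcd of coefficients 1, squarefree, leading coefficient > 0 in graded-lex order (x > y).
The degree is 2 — the shape is more complex than any degree-1 curve.
From the axis intercepts and sections: no x-intercept at any integer in the box; among the integer gridlines, it crosses the y-axis at y ∈ {-1, 1}.
The integer polynomial consistent with all of this is the stated p.

2*x^2 + 2*x*y - 3*y^2 + 3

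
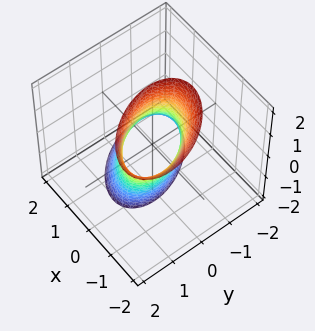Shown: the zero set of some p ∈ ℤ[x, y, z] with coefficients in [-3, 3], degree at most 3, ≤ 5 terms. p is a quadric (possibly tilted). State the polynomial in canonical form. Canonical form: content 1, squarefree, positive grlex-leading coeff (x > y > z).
(a) deg p = 2.
(b) Observable constraints: no z-intercept at any integer in the box; the y-axis gridline crossings are at y ∈ {-1, 1}.
(c) Fitting integer coefficients to these (and the overall shape) gives p.

3*x^2 + 2*x*y + 2*x*z + 2*y^2 - 2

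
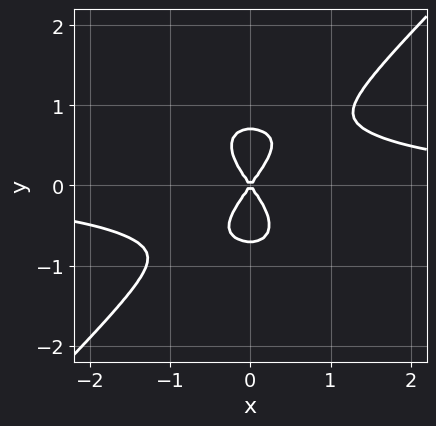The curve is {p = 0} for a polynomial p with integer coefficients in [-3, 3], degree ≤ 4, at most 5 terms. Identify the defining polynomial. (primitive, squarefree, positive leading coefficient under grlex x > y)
(a) The degree is 4 — no degree-3 curve has this shape.
(b) Observable constraints: one y-axis crossing is at y = 0; it crosses the x-axis at the gridline x = 0.
(c) Matching integer coefficients to the picture gives p.

2*x^3*y - 2*y^4 - 2*x^2 + y^2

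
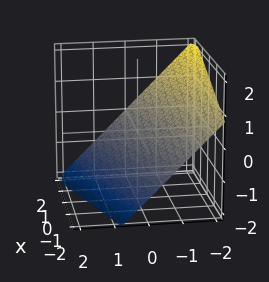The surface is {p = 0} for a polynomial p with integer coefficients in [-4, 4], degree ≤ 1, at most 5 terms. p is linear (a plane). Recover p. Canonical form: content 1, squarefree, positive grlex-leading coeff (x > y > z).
x - 3*y - 3*z - 2

(a) The degree is 1 — every cross-section is a straight line — this is a plane.
(b) From the visible intercepts: one x-axis crossing is at x = 2.
(c) Matching integer coefficients to the picture gives p.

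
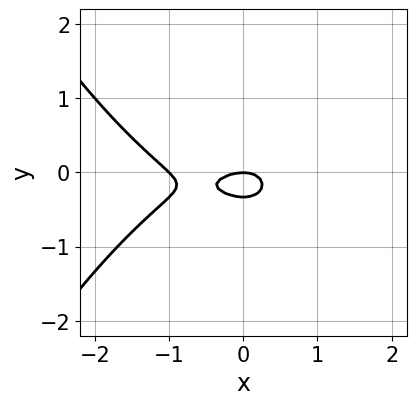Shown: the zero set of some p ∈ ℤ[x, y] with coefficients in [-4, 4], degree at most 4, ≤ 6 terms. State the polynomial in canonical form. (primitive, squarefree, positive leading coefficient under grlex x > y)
First, degree: the shape is more complex than any degree-2 curve, so deg p = 3.
Then, reading off the gridlines: one y-axis crossing is at y = 0; among the integer gridlines, it crosses the x-axis at x ∈ {-1, 0}.
Finally, the integer polynomial consistent with all of this is the stated p.

x^3 + x^2 + 3*y^2 + y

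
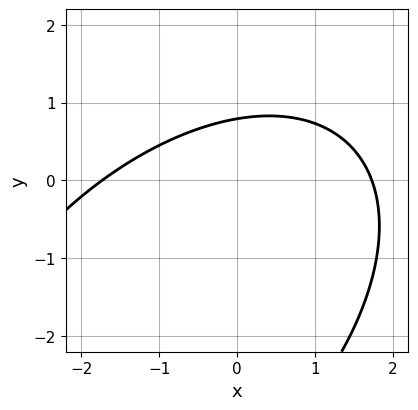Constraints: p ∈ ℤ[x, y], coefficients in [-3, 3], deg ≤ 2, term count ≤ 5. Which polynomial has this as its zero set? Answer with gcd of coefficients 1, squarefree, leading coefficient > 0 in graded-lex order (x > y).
x^2 - x*y + y^2 + 3*y - 3

1. The degree is 2 — the shape is more complex than any degree-1 curve.
2. Matching integer coefficients to the picture gives p.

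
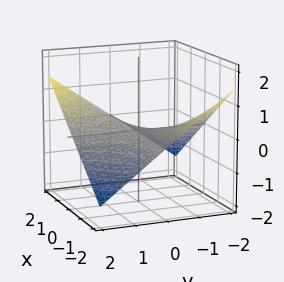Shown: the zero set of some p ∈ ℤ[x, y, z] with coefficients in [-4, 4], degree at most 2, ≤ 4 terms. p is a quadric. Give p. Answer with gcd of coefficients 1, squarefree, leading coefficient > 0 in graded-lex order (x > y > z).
(a) The degree is 2 — a saddle surface; a quadric.
(b) From the axis intercepts and sections: it crosses the z-axis at the gridline z = 0; every point of the y-axis in the box is on the surface; the visible x-axis segment lies entirely on the surface.
(c) These observations pin down the coefficients.

x*y - 3*z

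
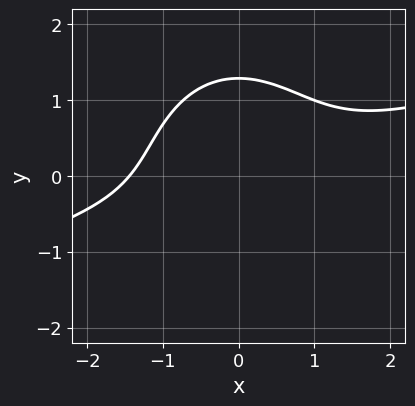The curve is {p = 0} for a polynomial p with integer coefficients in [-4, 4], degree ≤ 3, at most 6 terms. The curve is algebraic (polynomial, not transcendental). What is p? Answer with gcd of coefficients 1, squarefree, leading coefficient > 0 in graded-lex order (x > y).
x^3 - 3*x^2*y - 2*y^3 + y + 3

1. The degree is 3 — no degree-2 curve has this shape.
2. Putting this together gives p.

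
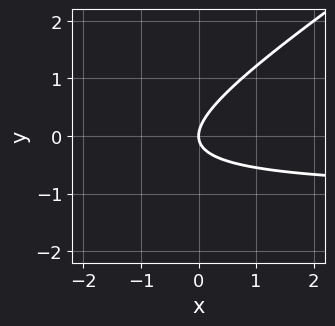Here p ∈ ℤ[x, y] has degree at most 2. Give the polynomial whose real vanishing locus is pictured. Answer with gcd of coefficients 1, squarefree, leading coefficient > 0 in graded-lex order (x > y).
1. deg p = 2. The shape is more complex than any degree-1 curve.
2. Reading off the gridlines: it meets the y-axis at y = 0 (among the integer gridlines); it crosses the x-axis at the gridline x = 0.
3. These observations pin down the coefficients.

2*x*y - 3*y^2 + 2*x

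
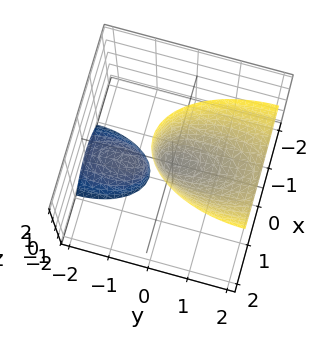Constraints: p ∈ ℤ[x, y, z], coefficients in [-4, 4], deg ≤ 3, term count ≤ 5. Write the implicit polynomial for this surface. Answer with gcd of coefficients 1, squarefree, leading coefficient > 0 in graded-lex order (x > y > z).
3*x^2 + y^2 - 2*y*z - z

First, there are 2 components. They look like related sheets of one shape, so recover p as a whole.
Next, the degree is 2 — a generic line meets the surface in up to 2 points.
Then, against the integer gridlines: one y-axis crossing is at y = 0; one x-axis crossing is at x = 0.
Finally, putting this together gives p.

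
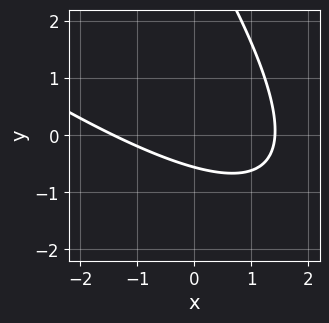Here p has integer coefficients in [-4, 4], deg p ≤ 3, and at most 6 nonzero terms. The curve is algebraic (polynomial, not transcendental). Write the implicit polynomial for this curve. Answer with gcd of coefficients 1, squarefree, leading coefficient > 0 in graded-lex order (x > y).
x^2 + 2*x*y + y^2 - 3*y - 2

1. deg p = 2.
2. Putting this together gives p.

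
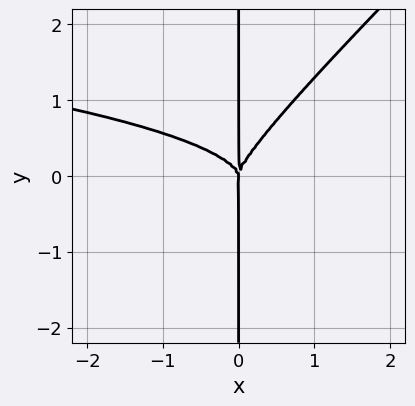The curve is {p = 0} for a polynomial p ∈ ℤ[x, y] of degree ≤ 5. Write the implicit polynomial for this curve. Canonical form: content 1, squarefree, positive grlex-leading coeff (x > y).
2*x^2*y^2 - 2*x*y^3 + x^3

The degree is 4 — no degree-3 curve has this shape.
Reading off the gridlines: the visible y-axis segment lies entirely on the curve; it meets the x-axis at x = 0 (among the integer gridlines).
Matching integer coefficients to the picture gives p.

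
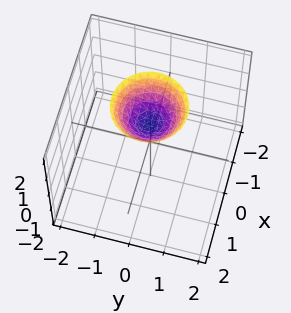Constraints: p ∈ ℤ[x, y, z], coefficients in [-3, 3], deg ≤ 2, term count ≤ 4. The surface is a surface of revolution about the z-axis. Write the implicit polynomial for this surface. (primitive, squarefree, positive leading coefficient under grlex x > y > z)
(a) Degree: a generic line meets the surface in up to 2 points, so deg p = 2.
(b) Symmetries: rotational symmetry about the z-axis ⇒ p depends on x, y only through x² + y².
(c) Reading off the gridlines: the surface avoids every integer x-axis point in the box; a circular section at z = 2 has radius exactly 1; one z-axis crossing is at z = 1; the surface avoids every integer y-axis point in the box.
(d) Putting this together gives p.

x^2 + y^2 - z + 1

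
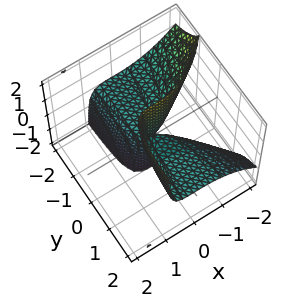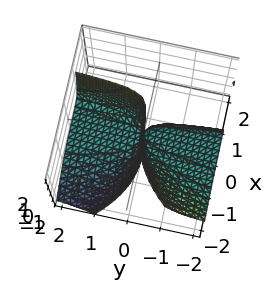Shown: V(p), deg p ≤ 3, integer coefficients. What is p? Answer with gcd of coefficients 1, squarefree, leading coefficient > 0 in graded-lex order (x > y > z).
Degree: the shape is more complex than any degree-2 surface, so deg p = 3.
Against the integer gridlines: every point of the y-axis in the box is on the surface; the visible z-axis segment lies entirely on the surface; it crosses the x-axis at the gridline x = 0.
These observations pin down the coefficients.

2*x^3 + 3*x*y*z - 3*y*z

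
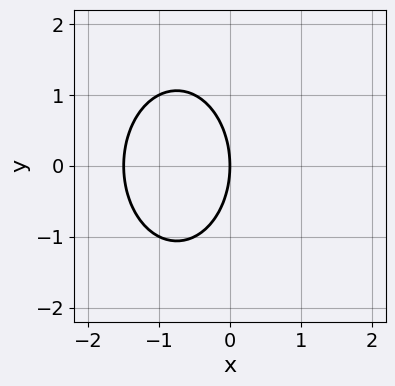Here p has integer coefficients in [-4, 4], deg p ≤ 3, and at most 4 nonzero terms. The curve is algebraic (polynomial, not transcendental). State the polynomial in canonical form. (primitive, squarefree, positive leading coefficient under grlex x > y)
deg p = 2. No degree-1 curve has this shape.
Symmetries: the y ↦ −y reflection is a symmetry, so y appears only in even powers.
From the visible intercepts: one y-axis crossing is at y = 0; it crosses the x-axis at the gridline x = 0.
Together with the visible shape, these determine p as stated.

2*x^2 + y^2 + 3*x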